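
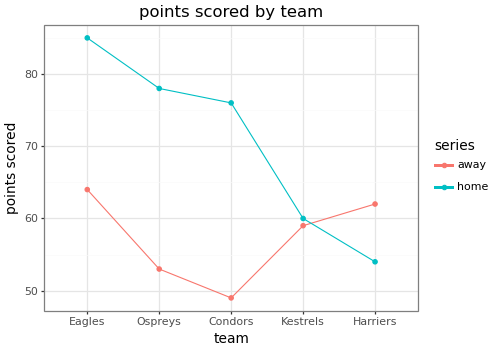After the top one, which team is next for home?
Ospreys

Top 3 for home: Eagles ≈ 85, Ospreys ≈ 80, Condors ≈ 75.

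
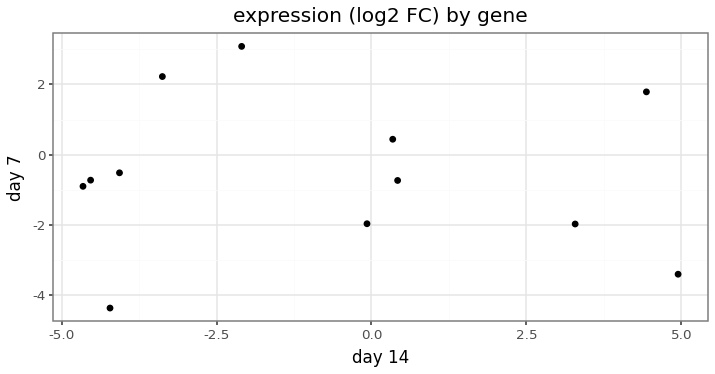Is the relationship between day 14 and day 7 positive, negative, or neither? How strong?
no clear correlation

Points are roughly uncorrelated; weak (|r| ≈ 0.1).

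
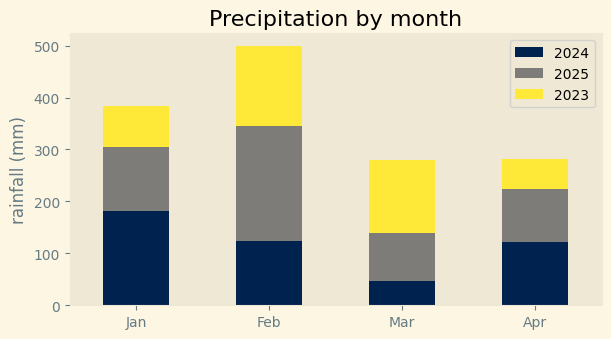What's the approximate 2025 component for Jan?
2025 top ≈ 300, bottom ≈ 200; segment ≈ 100.

≈ 100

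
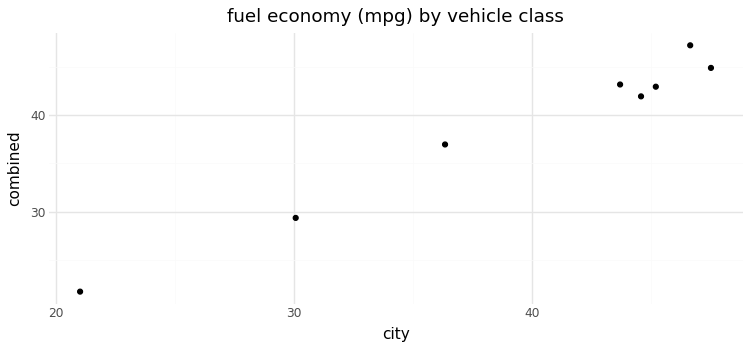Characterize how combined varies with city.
positive, strong

Points are positively correlated; strong (|r| ≈ 1.0).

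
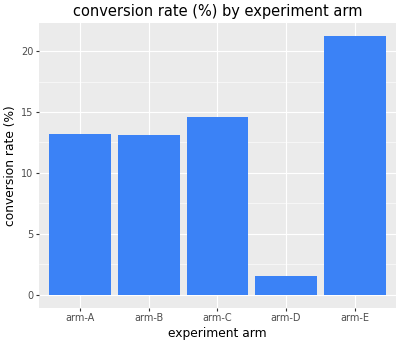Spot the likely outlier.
arm-D

arm-D ≈ 2; the rest sit between ≈ 14 and ≈ 22.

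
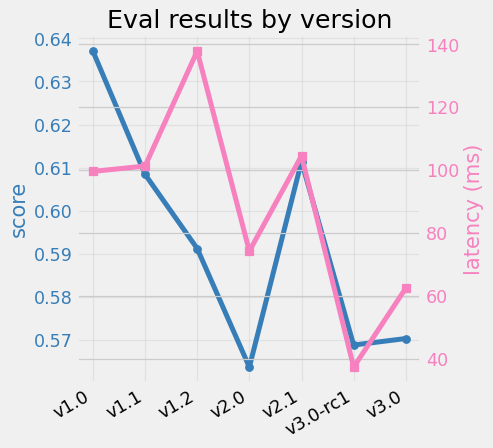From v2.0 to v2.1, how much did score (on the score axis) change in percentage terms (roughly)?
v2.0 ≈ 0.56, v2.1 ≈ 0.61; (0.61 − 0.56) / 0.56 ≈ +8.9%.

≈ +8.9%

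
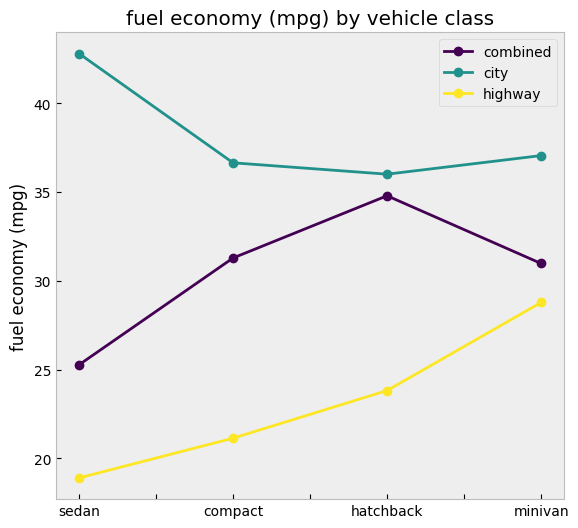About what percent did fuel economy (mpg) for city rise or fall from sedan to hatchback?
≈ -14.3%

sedan ≈ 42, hatchback ≈ 36; (36 − 42) / 42 ≈ -14.3%.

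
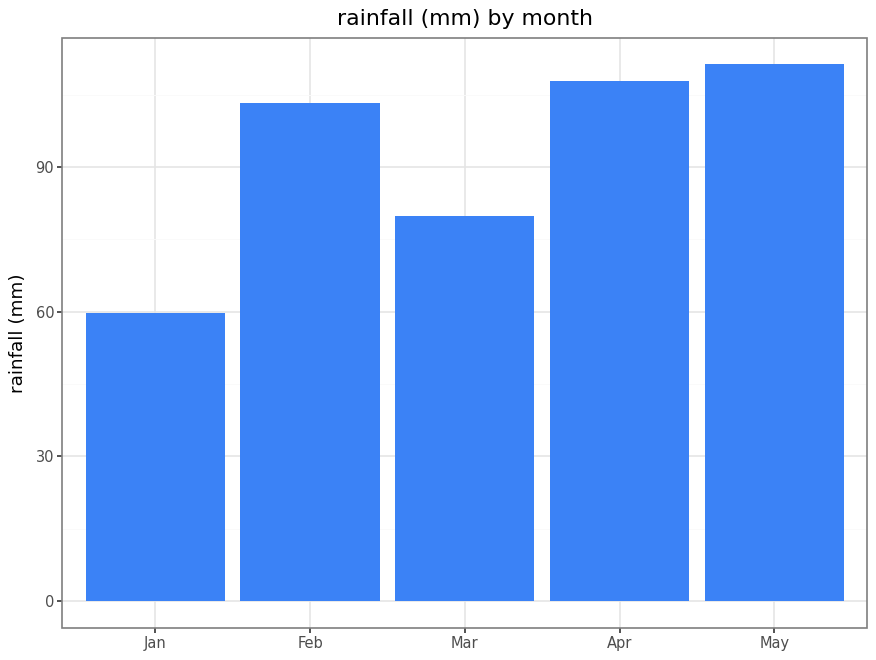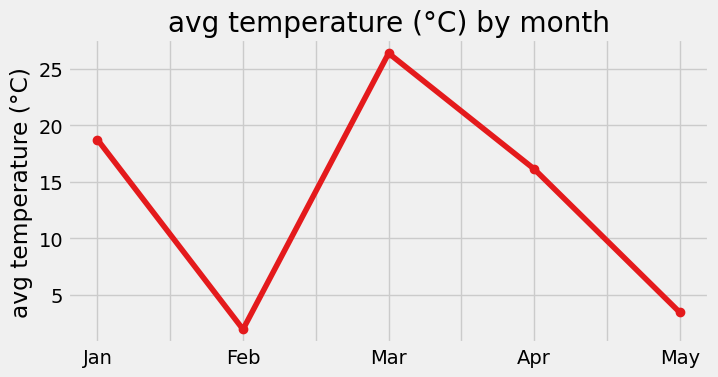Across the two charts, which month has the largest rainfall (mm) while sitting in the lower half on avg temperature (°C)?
May

Chart 2 median avg temperature (°C) ≈ 15; below-median months: Feb, May. Among those, May has the highest rainfall (mm) (≈ 120).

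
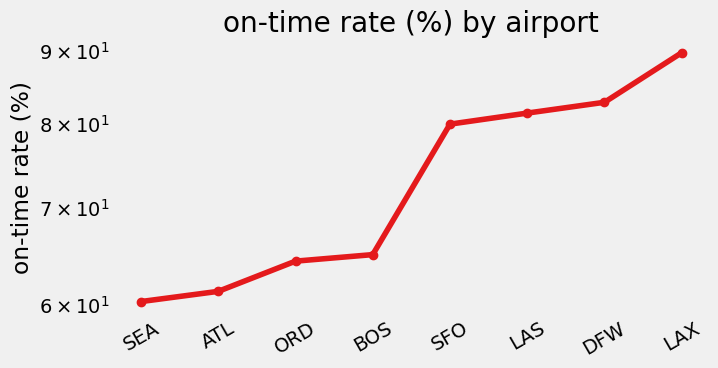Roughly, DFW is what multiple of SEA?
≈ 1.42×

DFW ≈ 85, SEA ≈ 60; 85/60 ≈ 1.42.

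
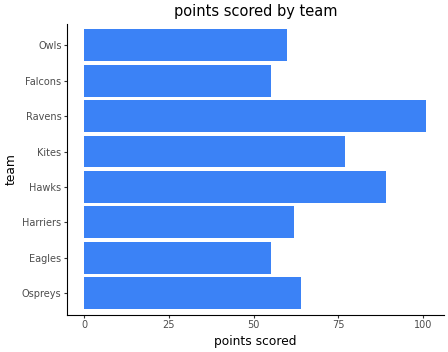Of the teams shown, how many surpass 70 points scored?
Above 70: Hawks, Kites, Ravens.

3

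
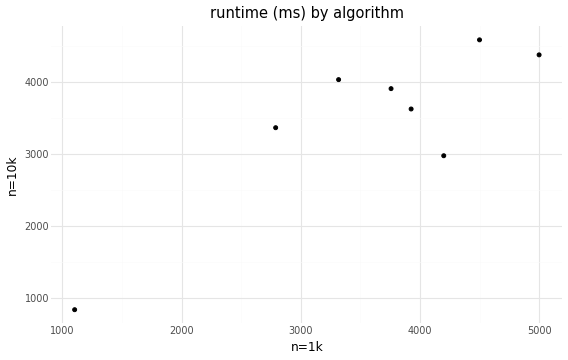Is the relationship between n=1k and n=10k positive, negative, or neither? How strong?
Points are positively correlated; strong (|r| ≈ 0.9).

positive, strong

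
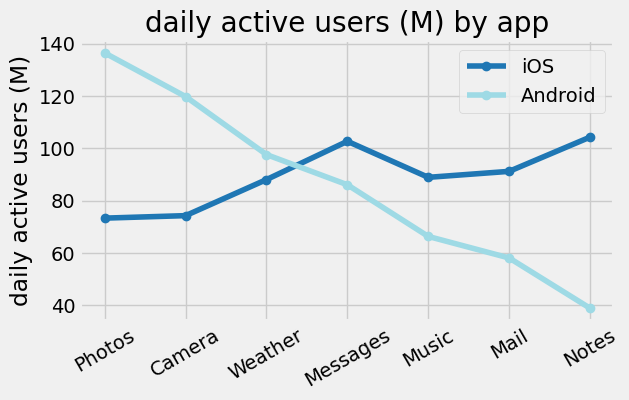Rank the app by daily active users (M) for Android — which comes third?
Top 4 for Android: Photos ≈ 140, Camera ≈ 120, Weather ≈ 100, Messages ≈ 90.

Weather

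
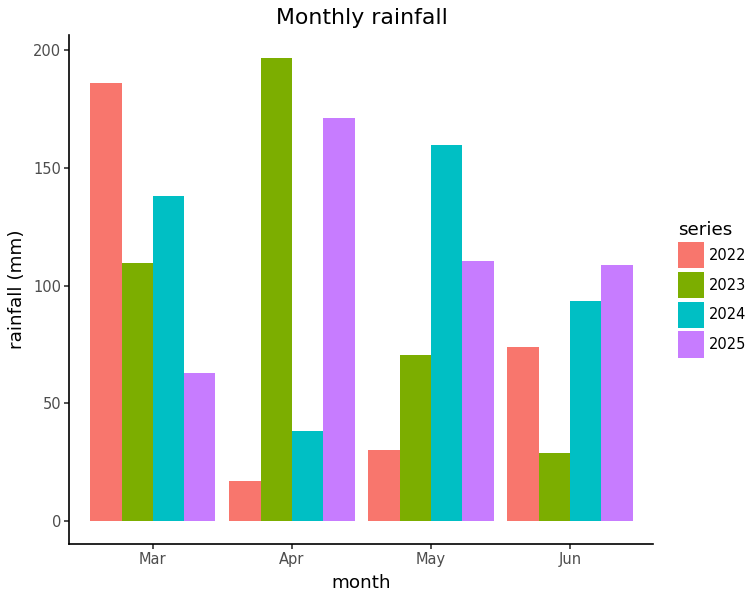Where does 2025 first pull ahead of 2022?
Mar: 2025 ≈ 60 vs 2022 ≈ 180 (not yet); Apr: 2025 ≈ 180 vs 2022 ≈ 20 (first crossover).

Apr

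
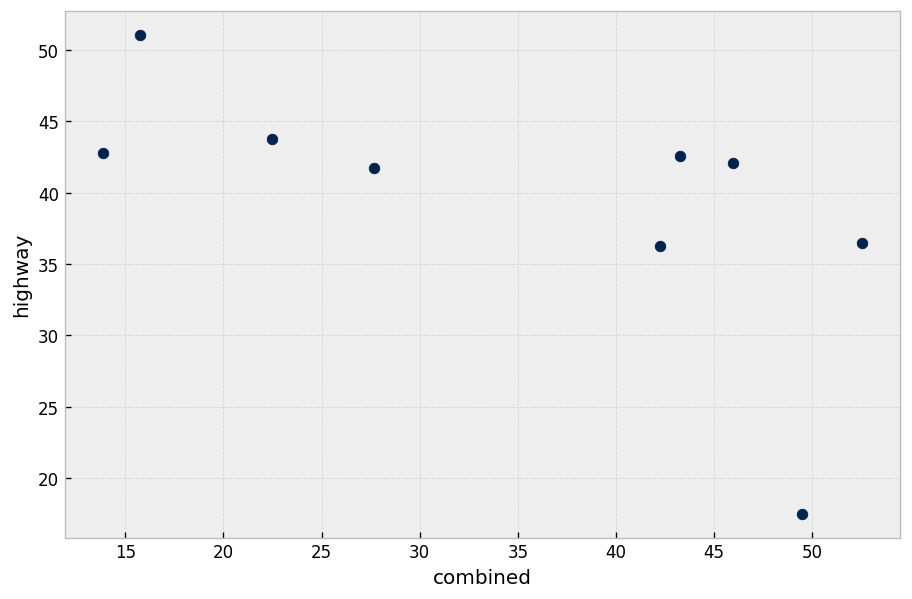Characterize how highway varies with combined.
Points are negatively correlated; moderate (|r| ≈ 0.6).

negative, moderate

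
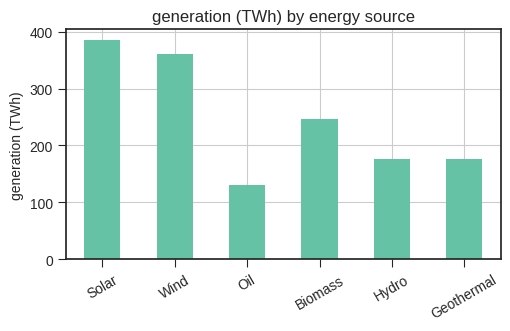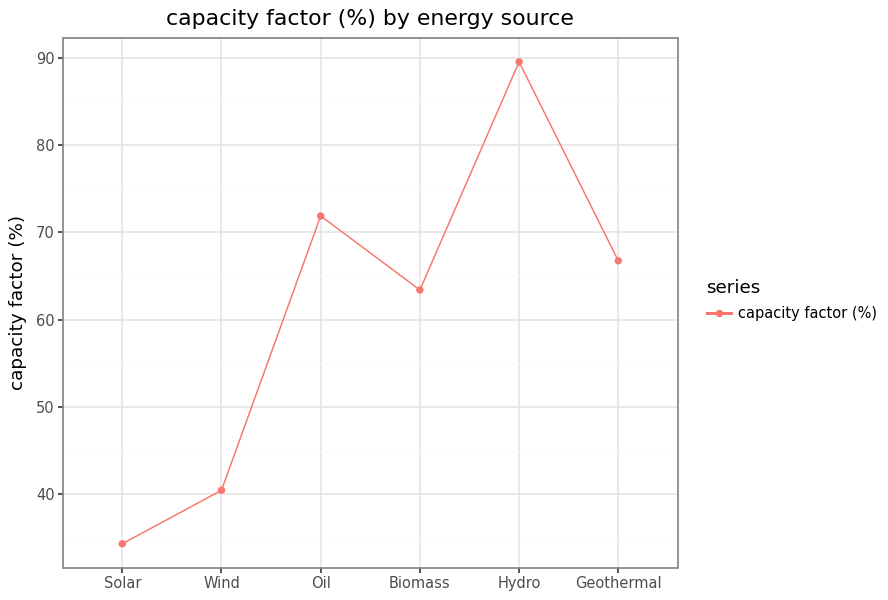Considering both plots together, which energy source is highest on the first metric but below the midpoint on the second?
Solar

Chart 2 median capacity factor (%) ≈ 70; below-median energy sources: Solar, Wind, Biomass. Among those, Solar has the highest generation (TWh) (≈ 400).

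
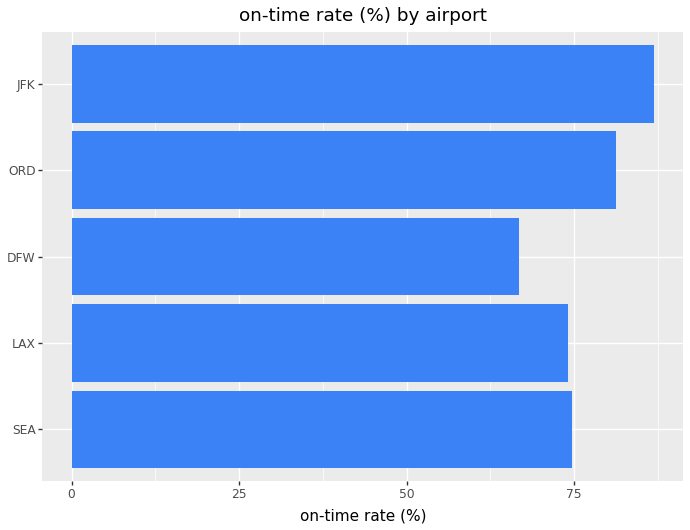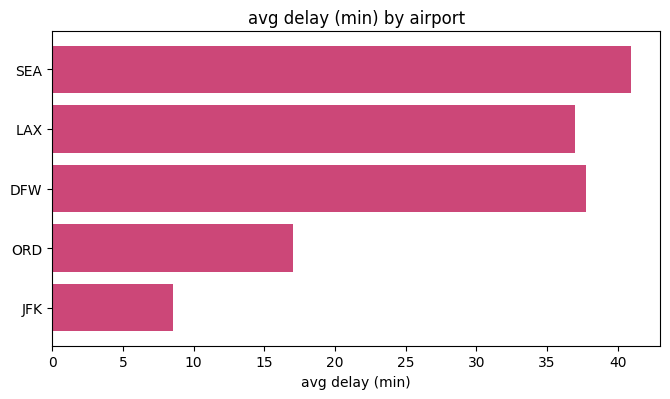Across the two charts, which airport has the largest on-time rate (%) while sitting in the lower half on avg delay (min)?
JFK

Chart 2 median avg delay (min) ≈ 35; below-median airports: ORD, JFK. Among those, JFK has the highest on-time rate (%) (≈ 90).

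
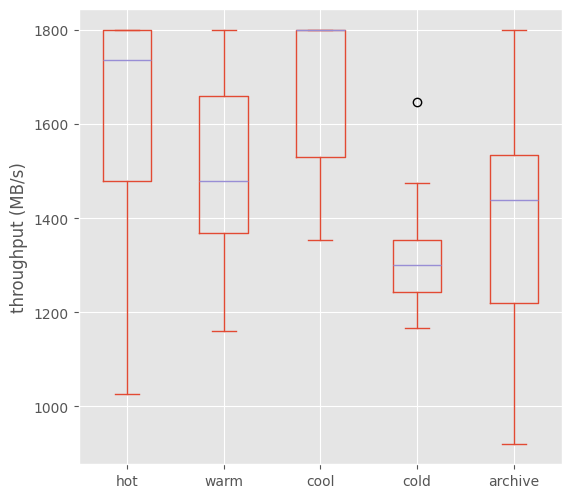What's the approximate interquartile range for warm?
≈ 300

Q3 ≈ 1650, Q1 ≈ 1350; IQR ≈ 300.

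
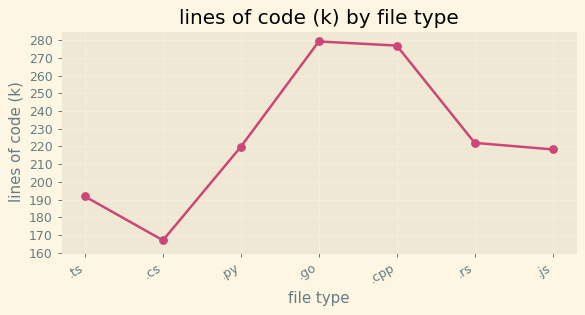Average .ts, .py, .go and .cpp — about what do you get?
≈ 242

(190 + 220 + 280 + 280) / 4 ≈ 242.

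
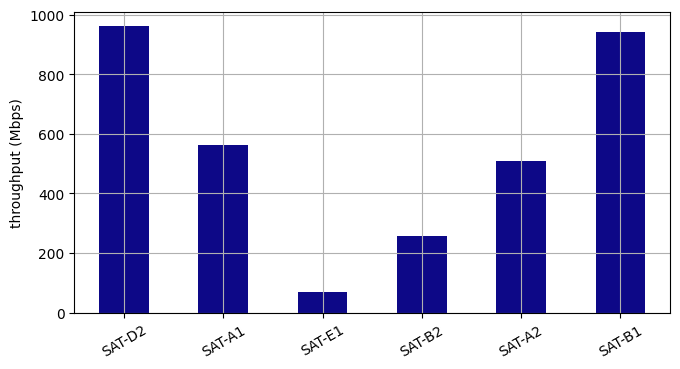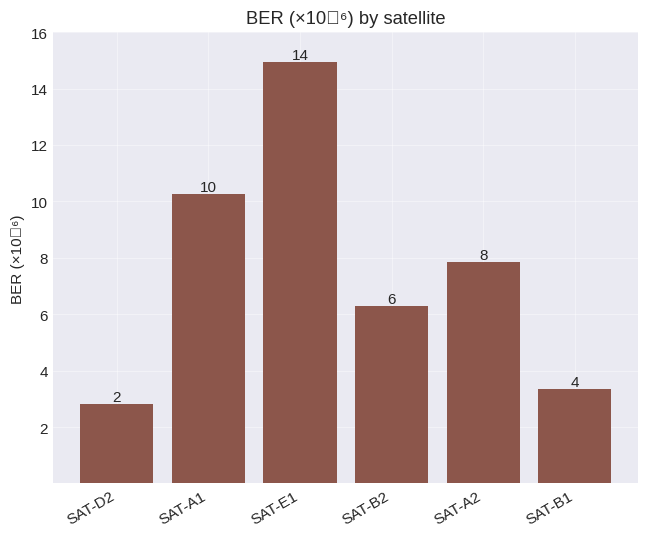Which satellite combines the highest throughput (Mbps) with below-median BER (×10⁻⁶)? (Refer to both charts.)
SAT-D2

Chart 2 median BER (×10⁻⁶) ≈ 8; below-median satellites: SAT-D2, SAT-B2, SAT-B1. Among those, SAT-D2 has the highest throughput (Mbps) (≈ 1000).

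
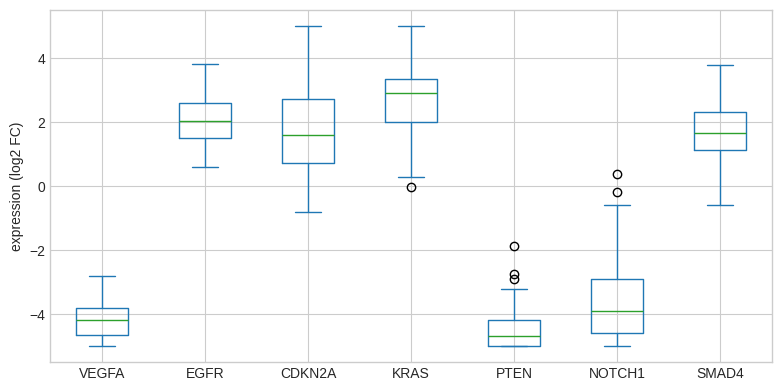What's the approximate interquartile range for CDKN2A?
Q3 ≈ 3, Q1 ≈ 1; IQR ≈ 2.

≈ 2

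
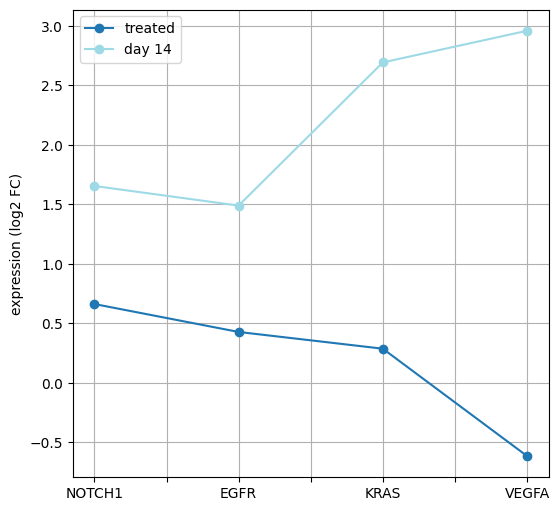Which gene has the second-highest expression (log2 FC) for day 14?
Top 3 for day 14: VEGFA ≈ 3.0, KRAS ≈ 2.5, NOTCH1 ≈ 1.5.

KRAS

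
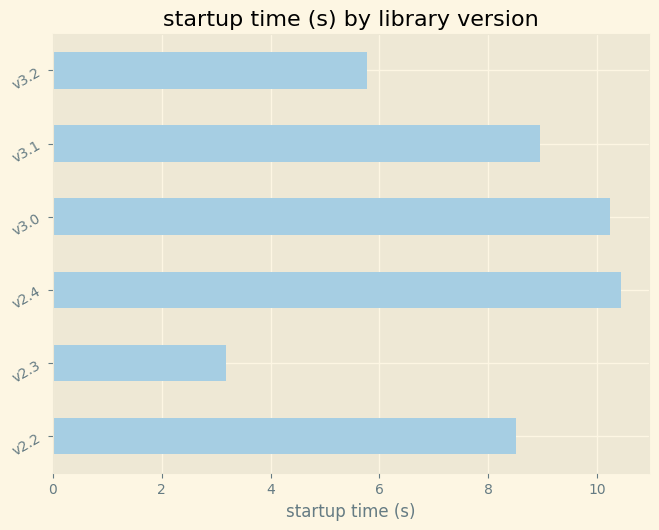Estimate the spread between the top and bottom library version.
Max v2.4 ≈ 10, min v2.3 ≈ 3; range ≈ 7.

≈ 7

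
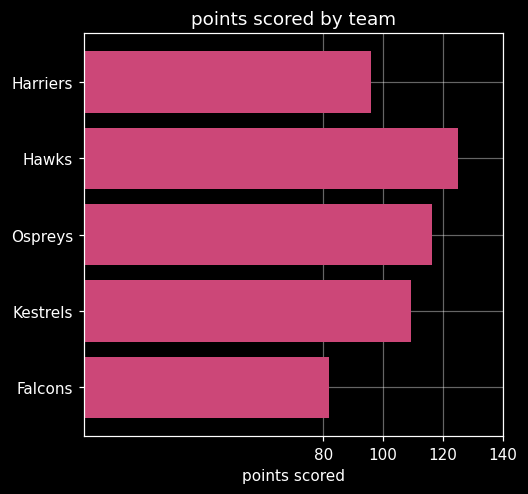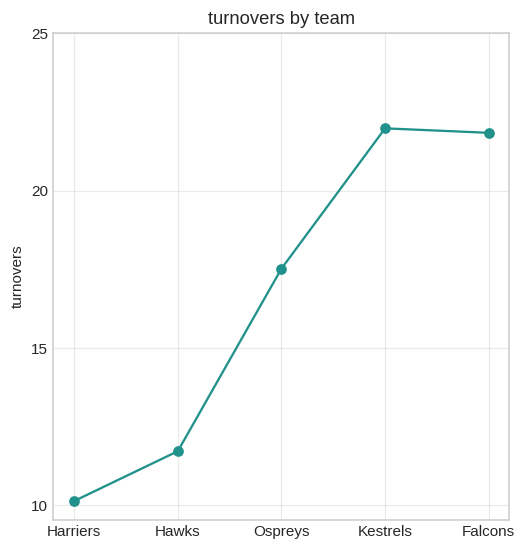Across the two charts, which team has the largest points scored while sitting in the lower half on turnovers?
Hawks

Chart 2 median turnovers ≈ 20; below-median teams: Harriers, Hawks. Among those, Hawks has the highest points scored (≈ 120).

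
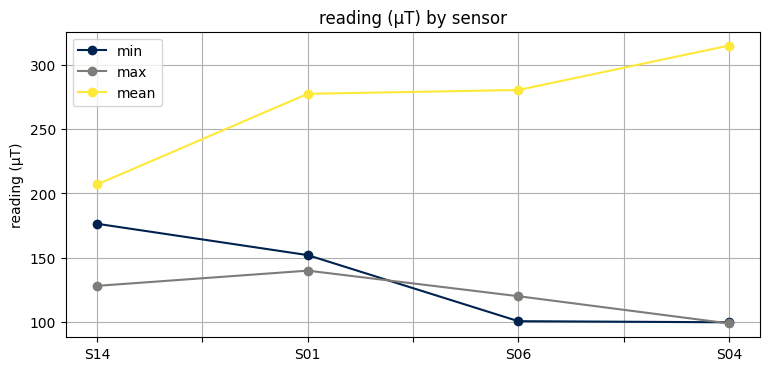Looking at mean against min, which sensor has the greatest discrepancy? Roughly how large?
S04: mean ≈ 320, min ≈ 100 → gap ≈ 220. Next-largest (S06) is only ≈ 180.

S04, ≈ 220 µT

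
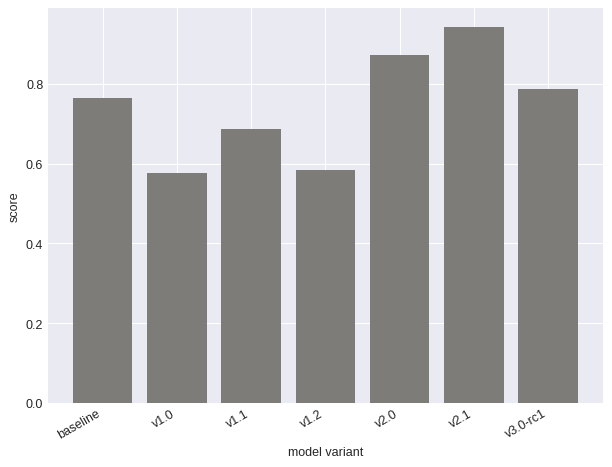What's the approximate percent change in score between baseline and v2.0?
≈ +12.5%

baseline ≈ 0.8, v2.0 ≈ 0.9; (0.9 − 0.8) / 0.8 ≈ +12.5%.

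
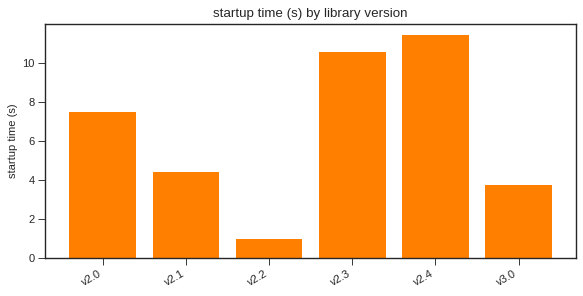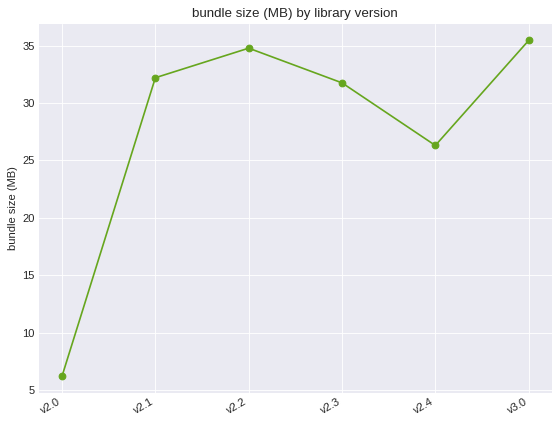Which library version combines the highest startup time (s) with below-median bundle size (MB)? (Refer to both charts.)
Chart 2 median bundle size (MB) ≈ 30; below-median library versions: v2.0, v2.3, v2.4. Among those, v2.4 has the highest startup time (s) (≈ 12).

v2.4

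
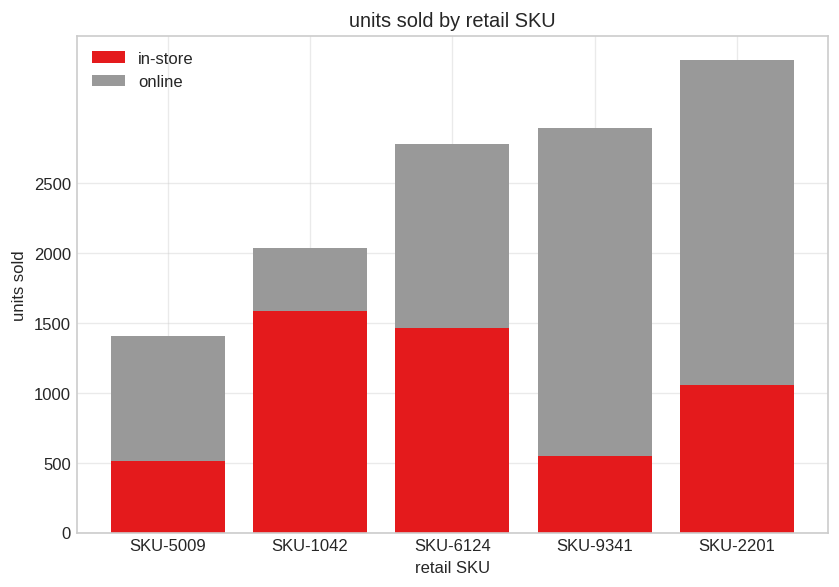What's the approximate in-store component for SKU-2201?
≈ 1000

in-store top ≈ 1000, bottom ≈ 0; segment ≈ 1000.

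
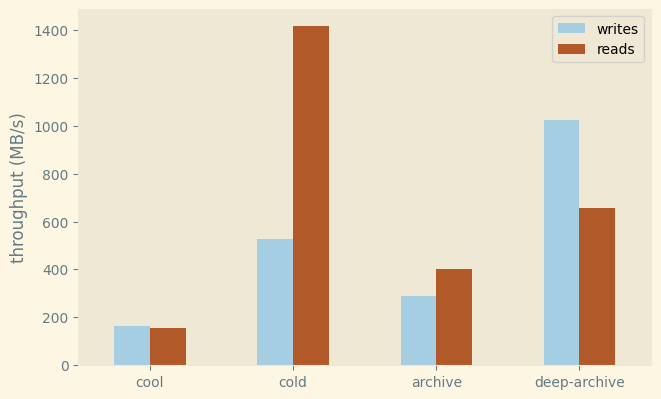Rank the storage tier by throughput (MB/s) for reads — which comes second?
deep-archive

Top 3 for reads: cold ≈ 1400, deep-archive ≈ 600, archive ≈ 400.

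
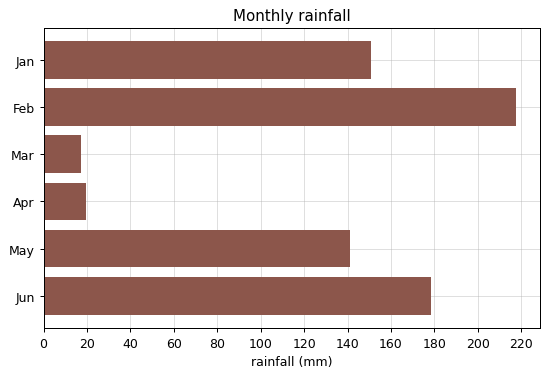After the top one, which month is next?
Jun

Top 3: Feb ≈ 220, Jun ≈ 180, Jan ≈ 160.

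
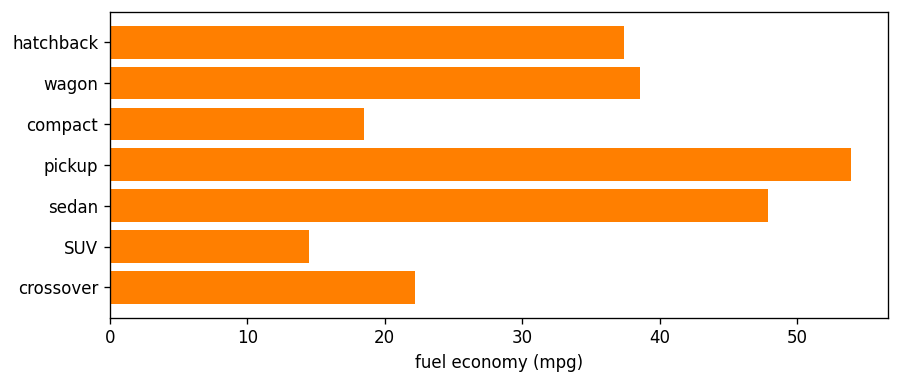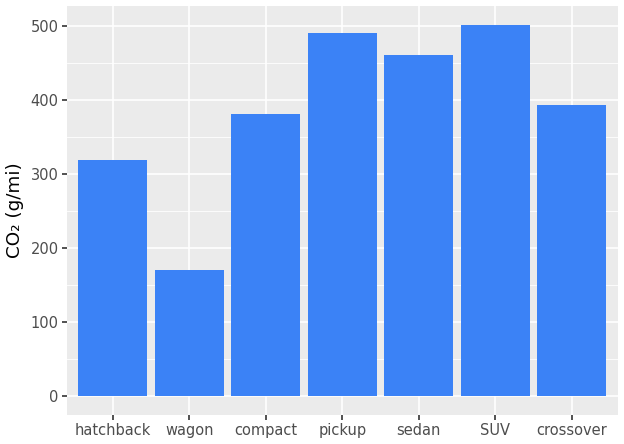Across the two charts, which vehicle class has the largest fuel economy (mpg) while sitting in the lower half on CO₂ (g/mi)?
Chart 2 median CO₂ (g/mi) ≈ 400; below-median vehicle classes: hatchback, wagon, compact. Among those, wagon has the highest fuel economy (mpg) (≈ 40).

wagon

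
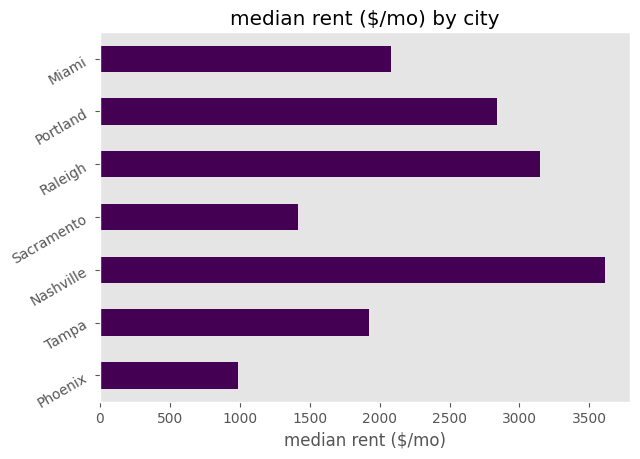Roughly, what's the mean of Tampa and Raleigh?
≈ 2500

(2000 + 3000) / 2 ≈ 2500.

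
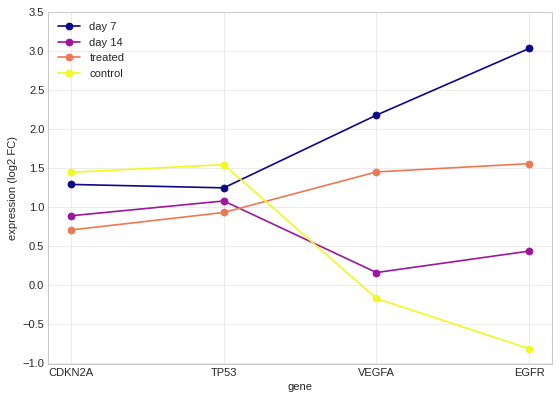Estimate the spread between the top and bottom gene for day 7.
Max EGFR ≈ 3.0, min TP53 ≈ 1.0; range ≈ 2.0.

≈ 2.0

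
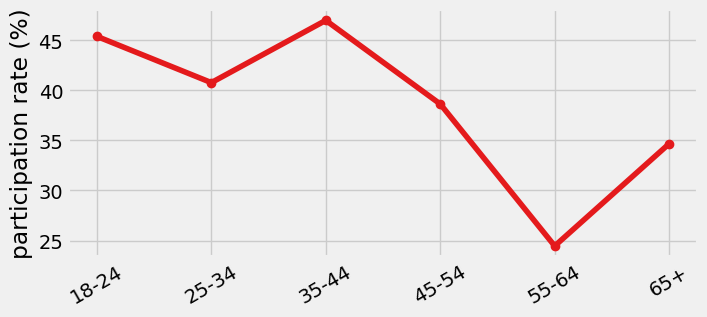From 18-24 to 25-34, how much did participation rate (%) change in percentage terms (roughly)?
≈ -13%

18-24 ≈ 46, 25-34 ≈ 40; (40 − 46) / 46 ≈ -13%.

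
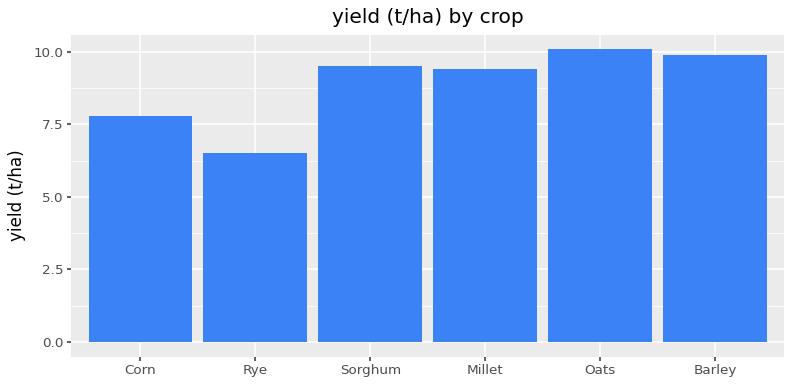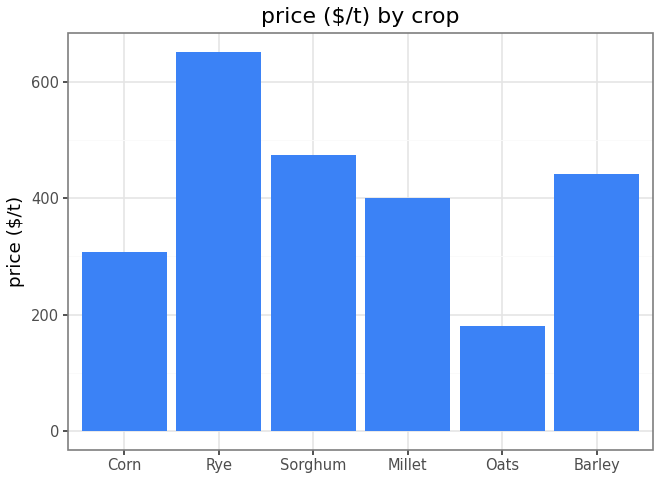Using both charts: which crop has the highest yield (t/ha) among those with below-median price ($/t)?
Oats

Chart 2 median price ($/t) ≈ 400; below-median crops: Corn, Millet, Oats. Among those, Oats has the highest yield (t/ha) (≈ 10).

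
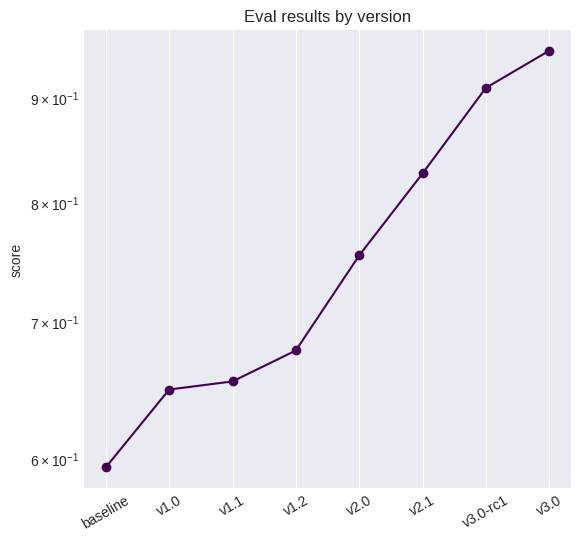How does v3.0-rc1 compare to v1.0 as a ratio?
≈ 1.38×

v3.0-rc1 ≈ 0.90, v1.0 ≈ 0.65; 0.90/0.65 ≈ 1.38.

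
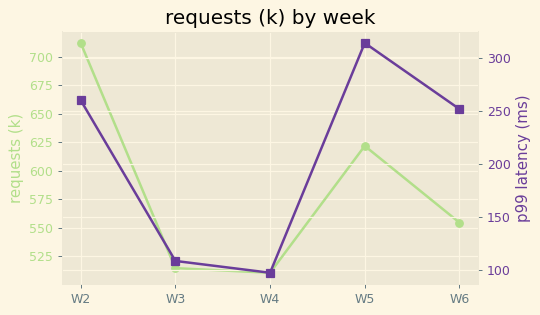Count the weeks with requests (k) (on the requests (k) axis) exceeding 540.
3

Above 540: W2, W5, W6.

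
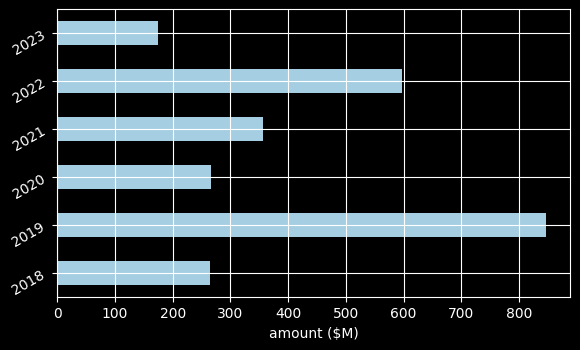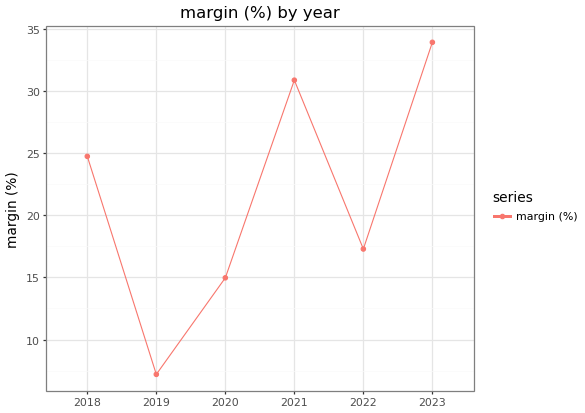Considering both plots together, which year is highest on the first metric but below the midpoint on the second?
Chart 2 median margin (%) ≈ 20; below-median years: 2019, 2020, 2022. Among those, 2019 has the highest amount ($M) (≈ 800).

2019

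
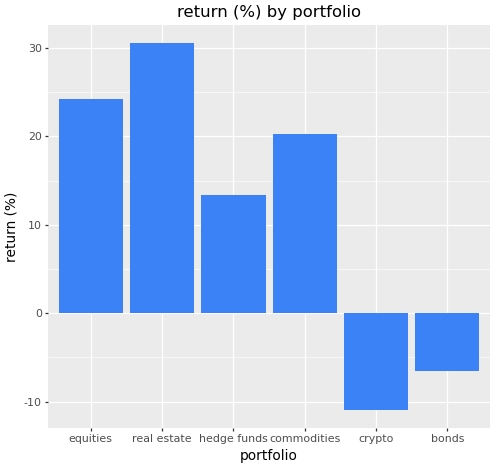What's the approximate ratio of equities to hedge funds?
≈ 1.67×

equities ≈ 25, hedge funds ≈ 15; 25/15 ≈ 1.67.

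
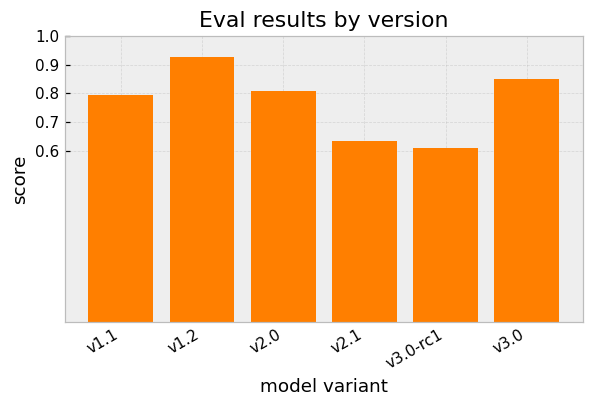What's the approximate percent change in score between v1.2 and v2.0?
v1.2 ≈ 0.9, v2.0 ≈ 0.8; (0.8 − 0.9) / 0.9 ≈ -11.1%.

≈ -11.1%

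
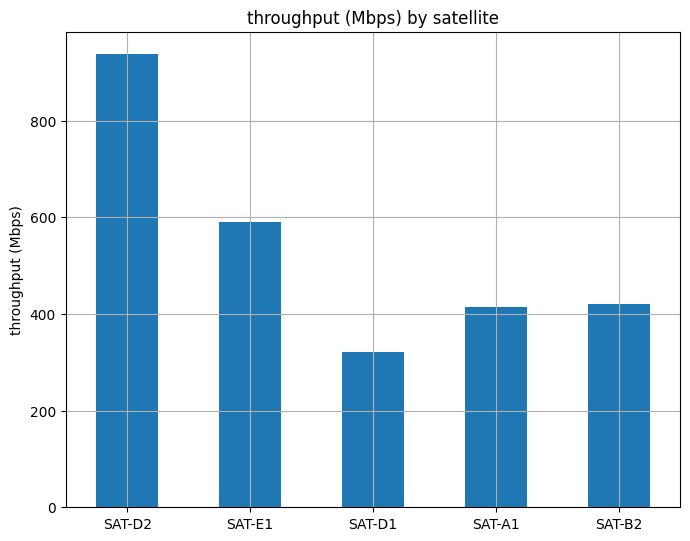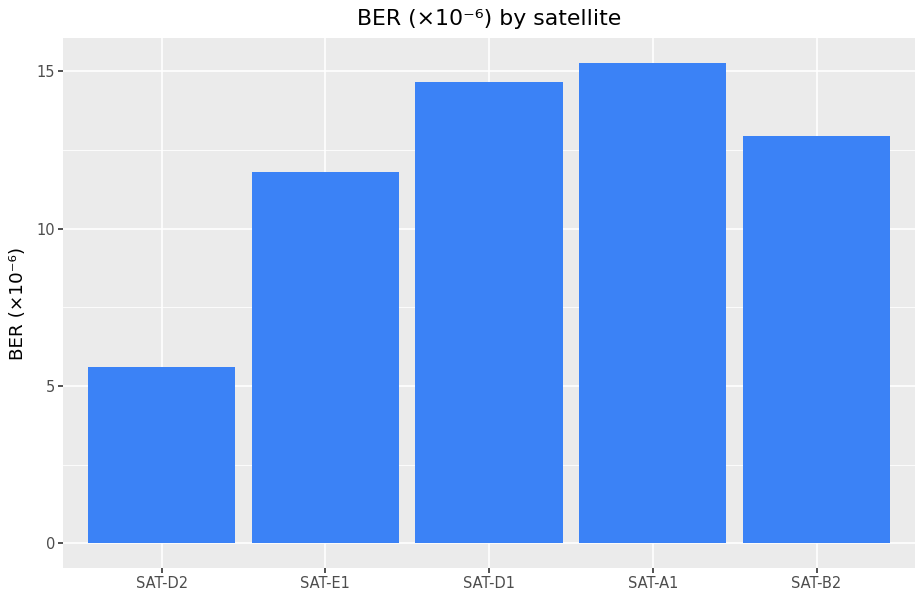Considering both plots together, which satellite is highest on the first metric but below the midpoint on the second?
Chart 2 median BER (×10⁻⁶) ≈ 12; below-median satellites: SAT-D2, SAT-E1. Among those, SAT-D2 has the highest throughput (Mbps) (≈ 900).

SAT-D2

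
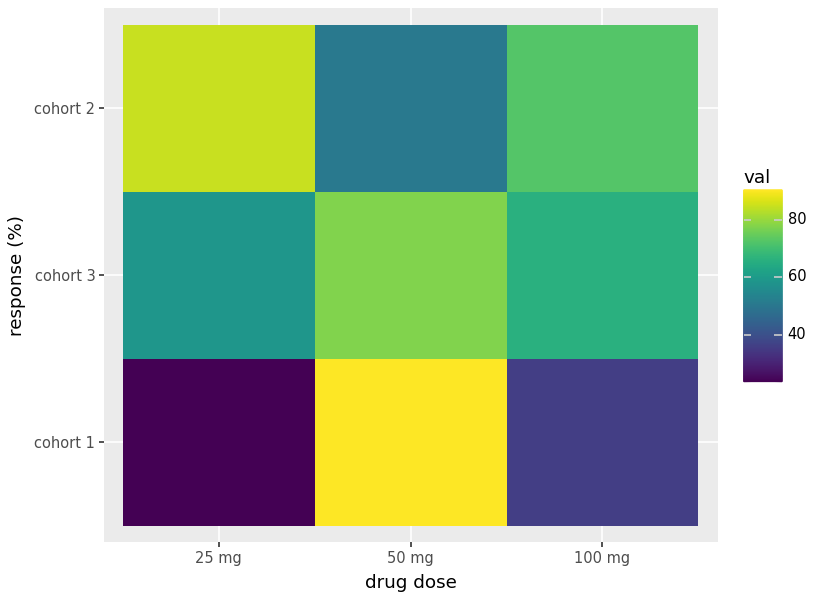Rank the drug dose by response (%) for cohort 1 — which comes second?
Top 3 for cohort 1: 50 mg ≈ 90, 100 mg ≈ 40, 25 mg ≈ 20.

100 mg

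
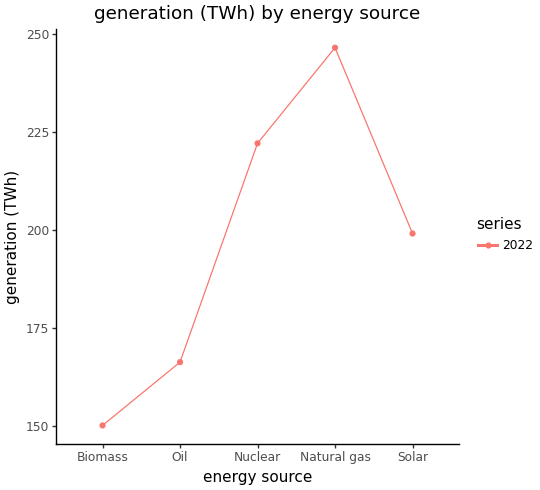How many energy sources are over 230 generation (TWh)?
Above 230: Natural gas.

1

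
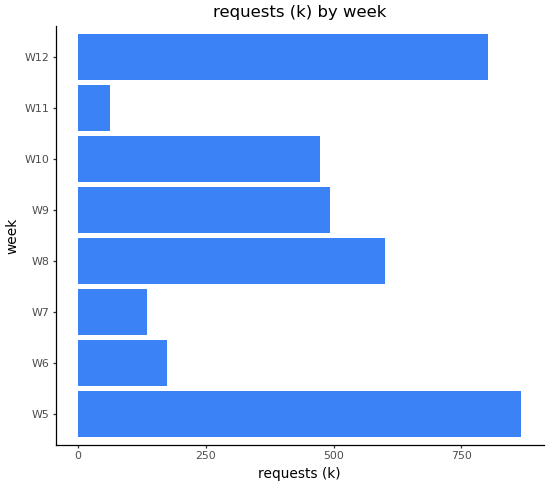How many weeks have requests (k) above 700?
2

Above 700: W5, W12.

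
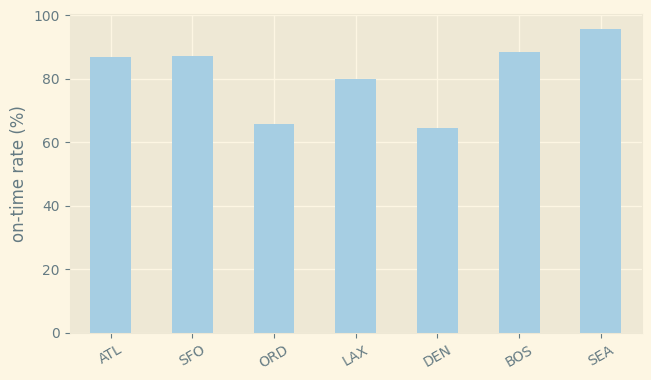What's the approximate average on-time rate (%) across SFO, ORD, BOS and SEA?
≈ 88

(90 + 70 + 90 + 100) / 4 ≈ 88.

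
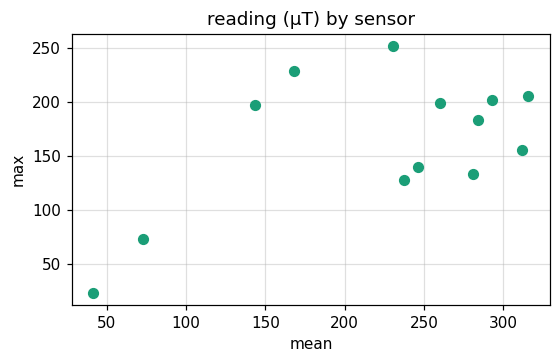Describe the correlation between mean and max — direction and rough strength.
Points are positively correlated; moderate (|r| ≈ 0.6).

positive, moderate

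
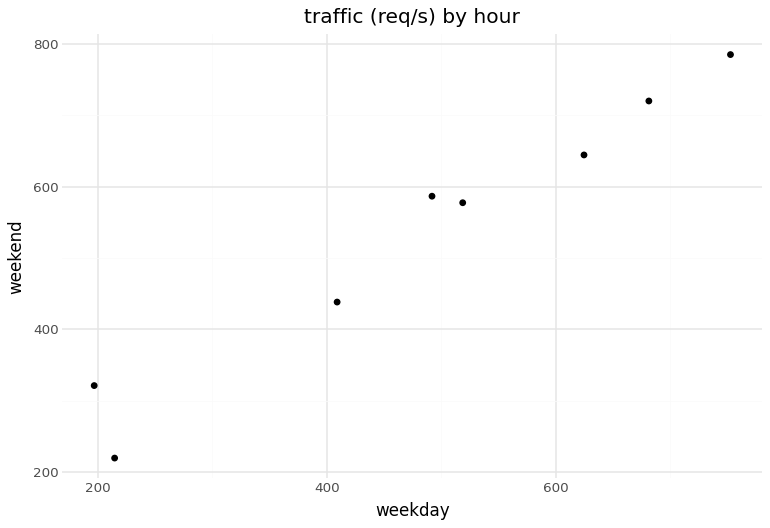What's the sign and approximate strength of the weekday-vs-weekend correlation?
Points are positively correlated; strong (|r| ≈ 1.0).

positive, strong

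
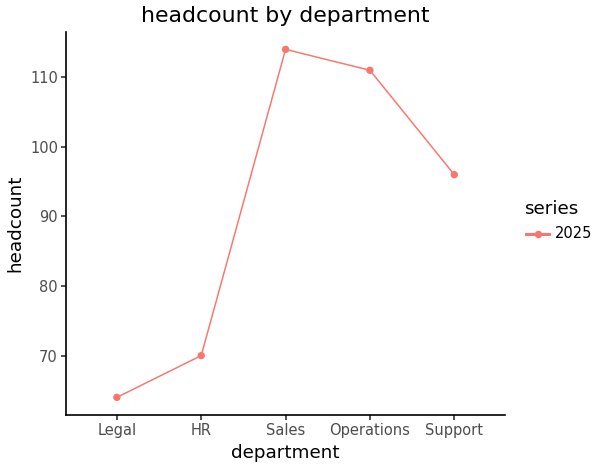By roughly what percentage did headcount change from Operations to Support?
Operations ≈ 110, Support ≈ 95; (95 − 110) / 110 ≈ -13.6%.

≈ -13.6%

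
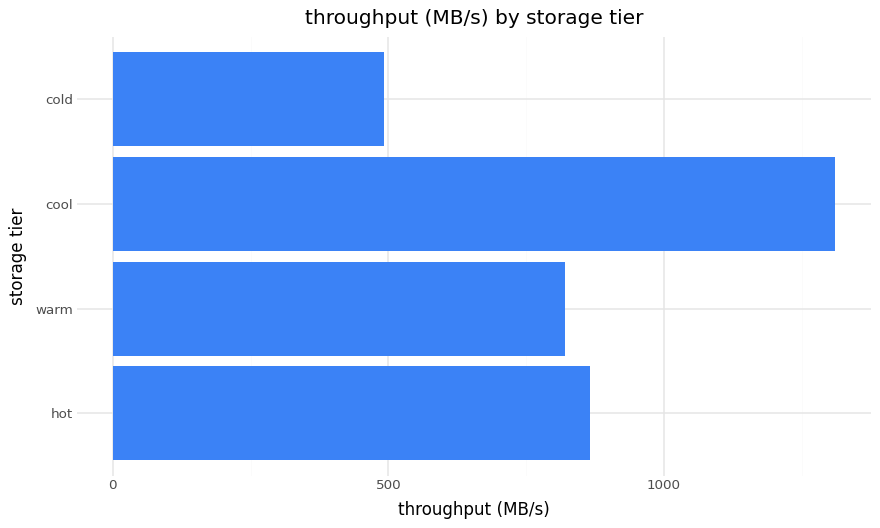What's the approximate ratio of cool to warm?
cool ≈ 1400, warm ≈ 800; 1400/800 ≈ 1.75.

≈ 1.75×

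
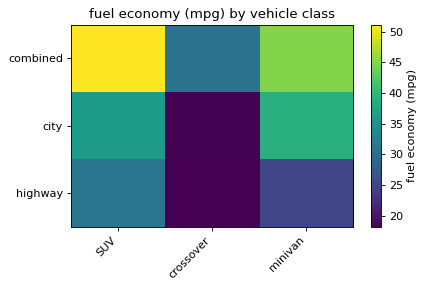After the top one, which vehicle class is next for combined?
minivan

Top 3 for combined: SUV ≈ 50, minivan ≈ 45, crossover ≈ 30.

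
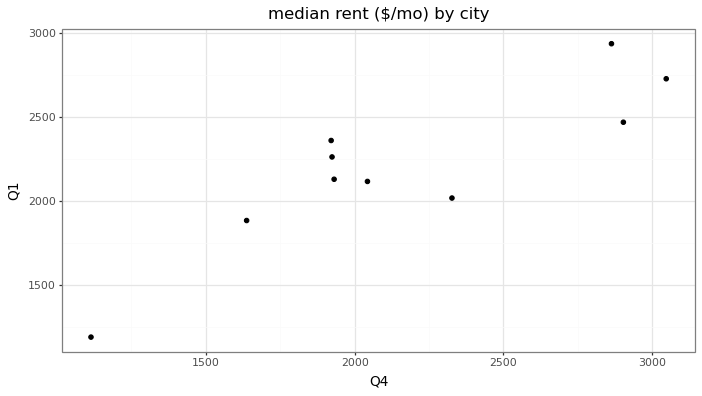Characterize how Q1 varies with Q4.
Points are positively correlated; strong (|r| ≈ 0.9).

positive, strong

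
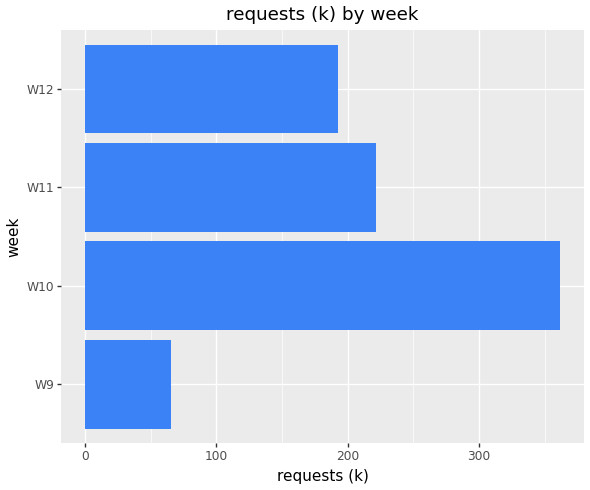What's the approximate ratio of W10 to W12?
≈ 1.75×

W10 ≈ 350, W12 ≈ 200; 350/200 ≈ 1.75.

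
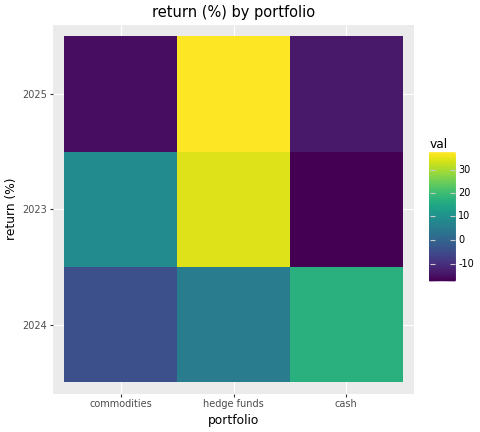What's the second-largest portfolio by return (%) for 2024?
hedge funds

Top 3 for 2024: cash ≈ 15, hedge funds ≈ 5, commodities ≈ -5.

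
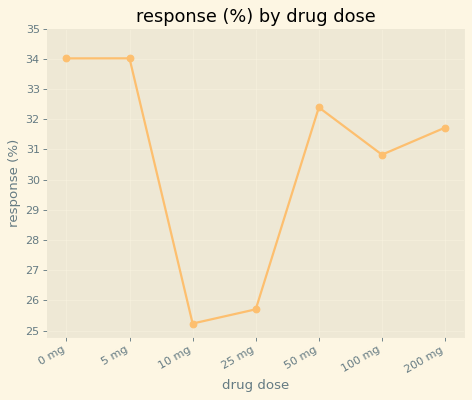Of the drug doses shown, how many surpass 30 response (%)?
Above 30: 0 mg, 5 mg, 50 mg, 100 mg, 200 mg.

5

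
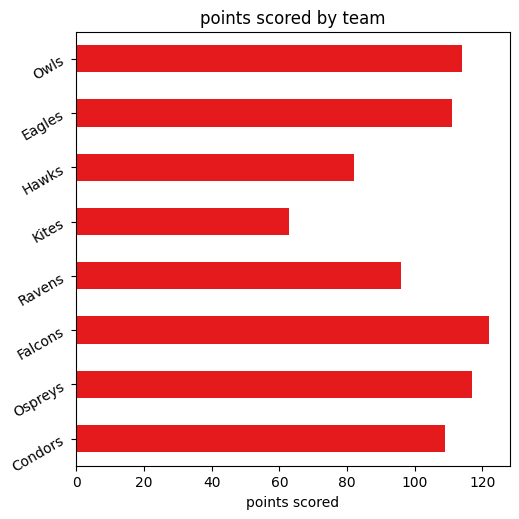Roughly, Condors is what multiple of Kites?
Condors ≈ 100, Kites ≈ 60; 100/60 ≈ 1.67.

≈ 1.67×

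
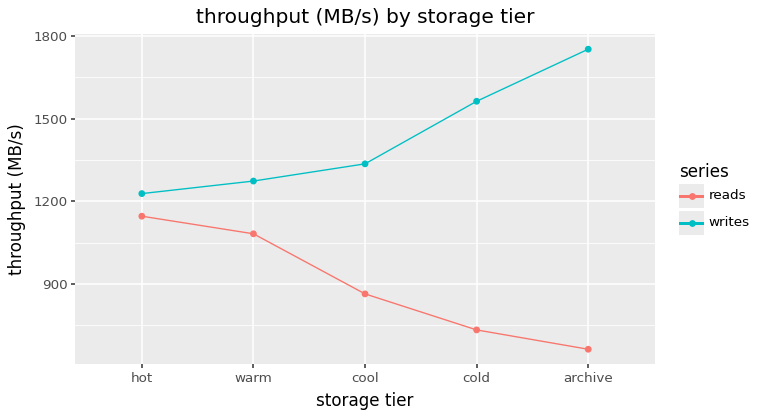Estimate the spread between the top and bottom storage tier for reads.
Max hot ≈ 1100, min archive ≈ 700; range ≈ 400.

≈ 400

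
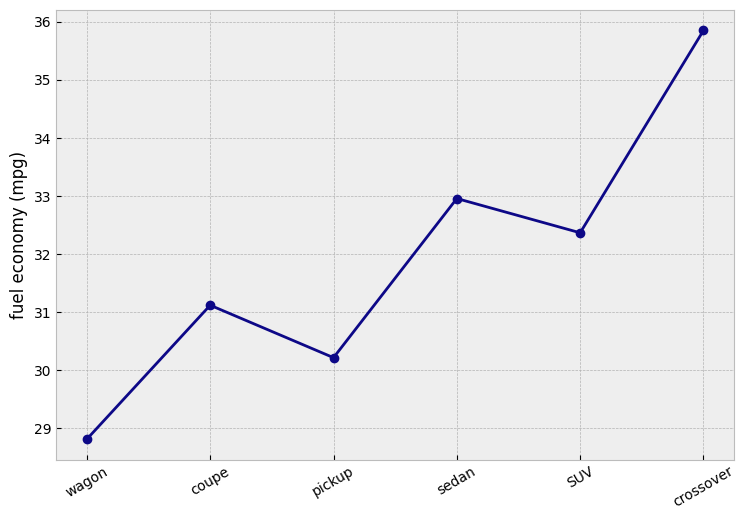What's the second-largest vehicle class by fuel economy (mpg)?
sedan

Top 3: crossover ≈ 36, sedan ≈ 33, SUV ≈ 32.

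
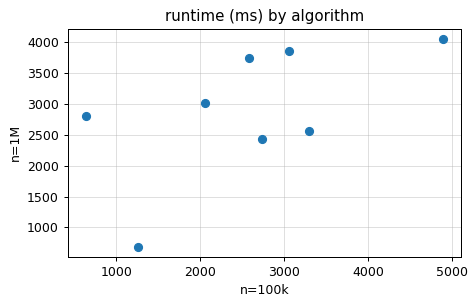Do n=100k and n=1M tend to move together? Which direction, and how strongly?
Points are positively correlated; moderate (|r| ≈ 0.6).

positive, moderate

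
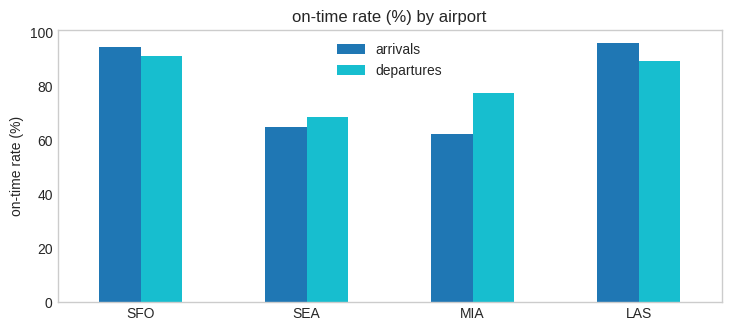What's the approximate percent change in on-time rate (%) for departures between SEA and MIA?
≈ +14.3%

SEA ≈ 70, MIA ≈ 80; (80 − 70) / 70 ≈ +14.3%.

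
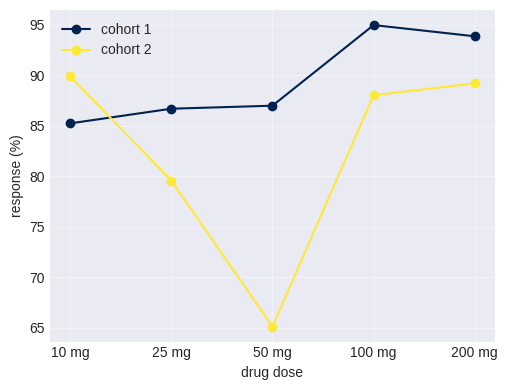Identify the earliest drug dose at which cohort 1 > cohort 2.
25 mg

10 mg: cohort 1 ≈ 85 vs cohort 2 ≈ 90 (not yet); 25 mg: cohort 1 ≈ 85 vs cohort 2 ≈ 80 (first crossover).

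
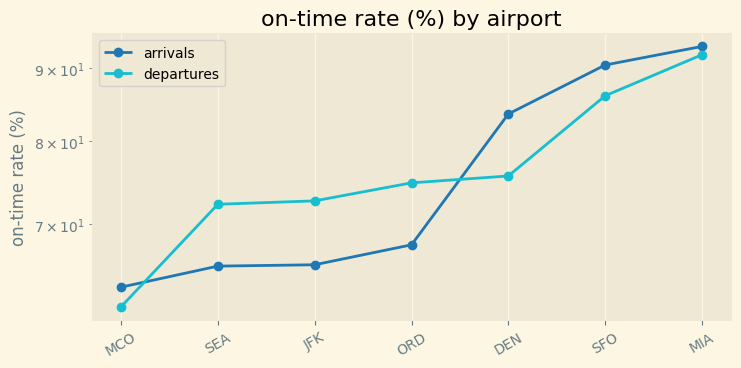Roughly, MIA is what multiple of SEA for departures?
MIA ≈ 90, SEA ≈ 70; 90/70 ≈ 1.29.

≈ 1.29×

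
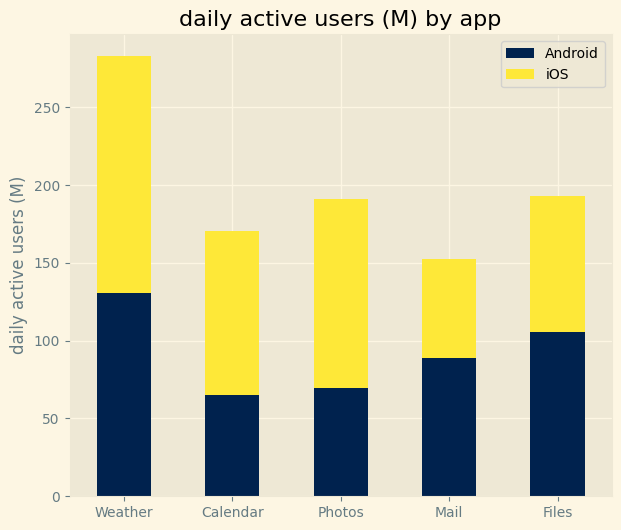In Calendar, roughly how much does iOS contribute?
iOS top ≈ 175, bottom ≈ 75; segment ≈ 100.

≈ 100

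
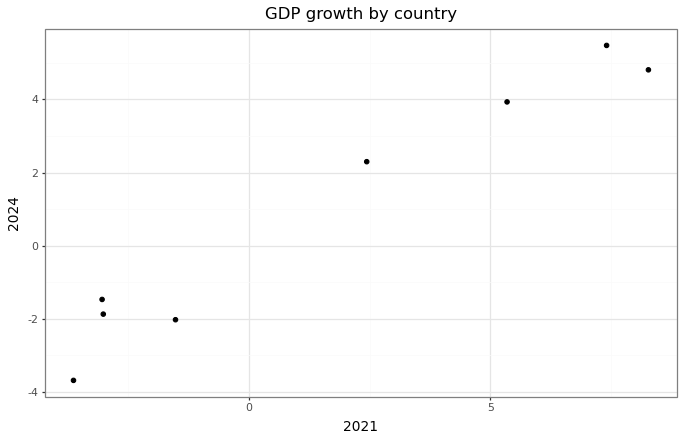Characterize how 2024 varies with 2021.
Points are positively correlated; strong (|r| ≈ 1.0).

positive, strong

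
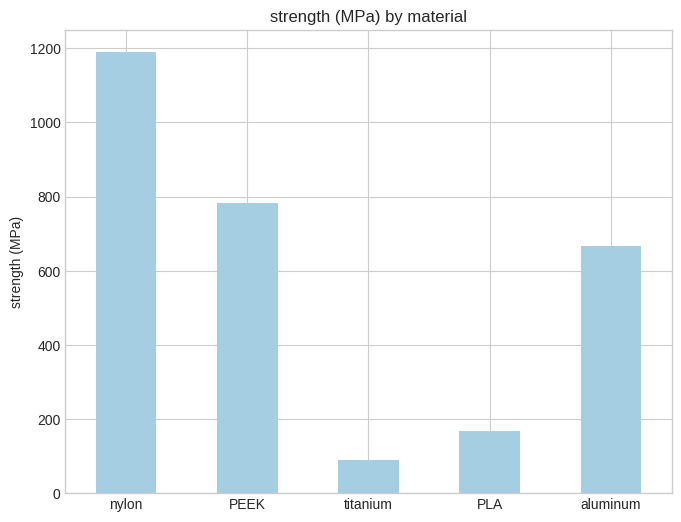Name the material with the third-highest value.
aluminum

Top 4: nylon ≈ 1200, PEEK ≈ 800, aluminum ≈ 700, PLA ≈ 200.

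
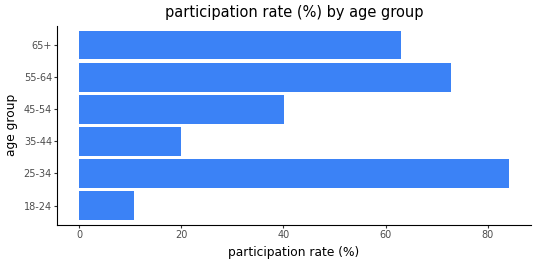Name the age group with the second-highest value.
Top 3: 25-34 ≈ 80, 55-64 ≈ 70, 65+ ≈ 60.

55-64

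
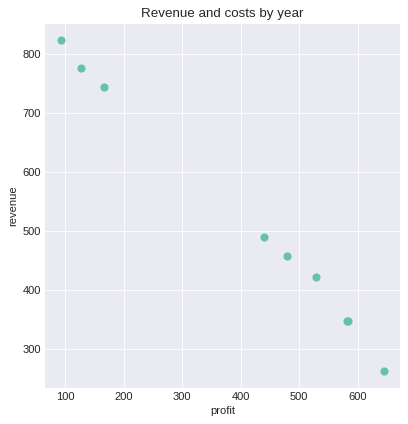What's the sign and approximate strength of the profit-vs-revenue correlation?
Points are negatively correlated; strong (|r| ≈ 1.0).

negative, strong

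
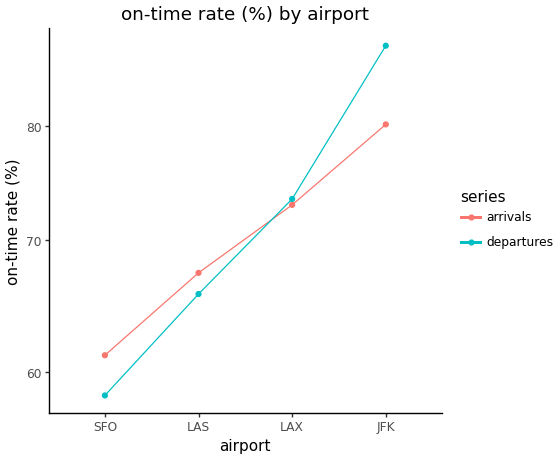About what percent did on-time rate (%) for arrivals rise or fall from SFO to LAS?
SFO ≈ 60, LAS ≈ 65; (65 − 60) / 60 ≈ +8.3%.

≈ +8.3%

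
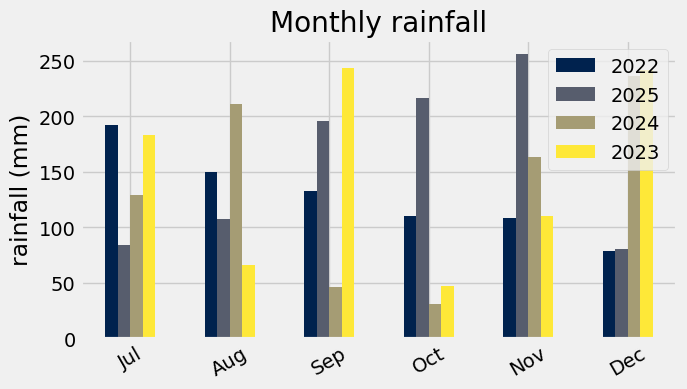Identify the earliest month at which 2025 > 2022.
Sep

Aug: 2025 ≈ 100 vs 2022 ≈ 150 (not yet); Sep: 2025 ≈ 200 vs 2022 ≈ 125 (first crossover).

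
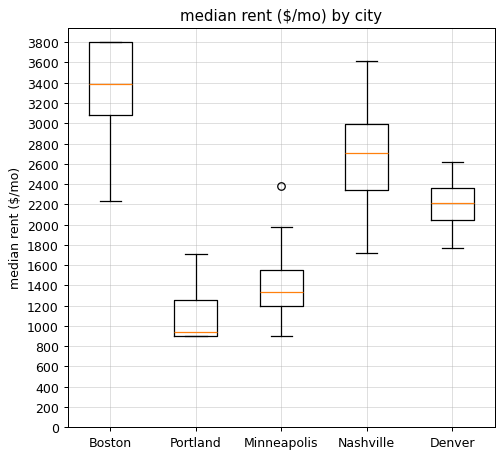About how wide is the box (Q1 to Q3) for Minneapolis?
Q3 ≈ 1600, Q1 ≈ 1200; IQR ≈ 400.

≈ 400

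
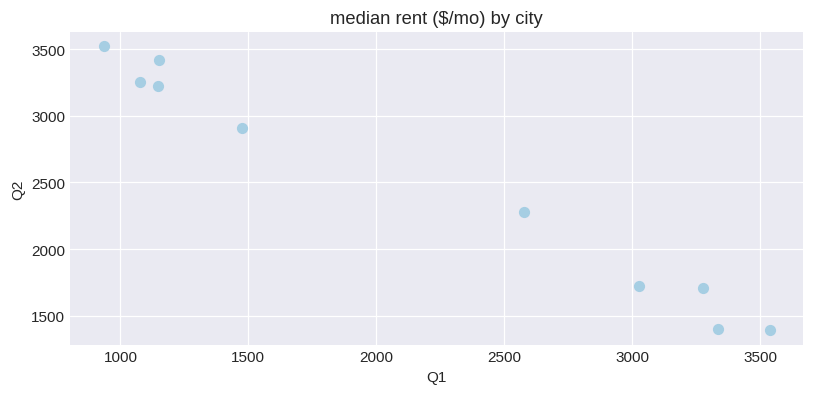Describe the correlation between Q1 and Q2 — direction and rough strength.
negative, strong

Points are negatively correlated; strong (|r| ≈ 1.0).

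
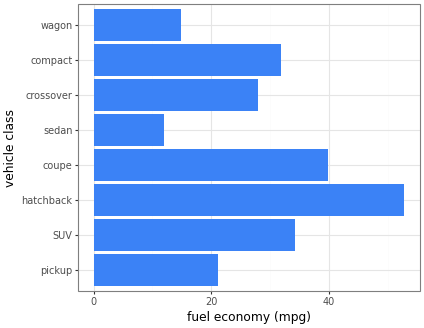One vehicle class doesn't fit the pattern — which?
hatchback

hatchback ≈ 55; the rest sit between ≈ 10 and ≈ 40.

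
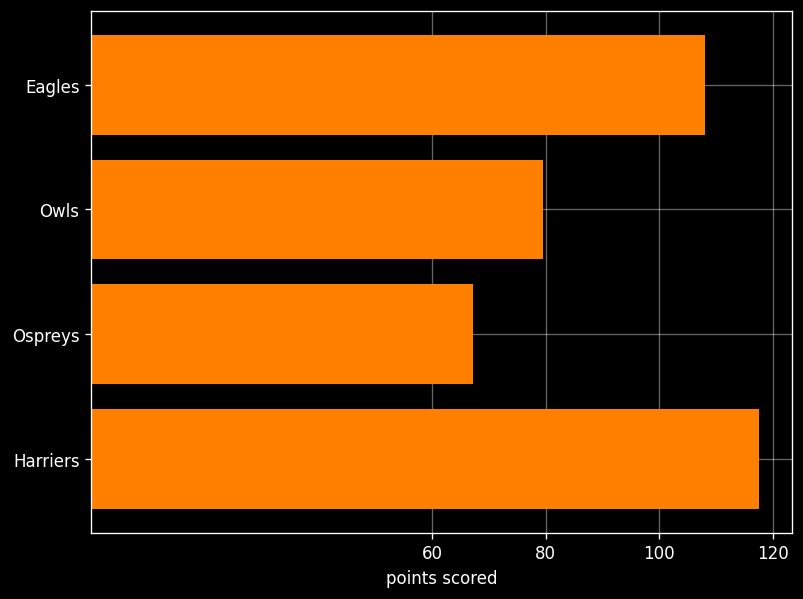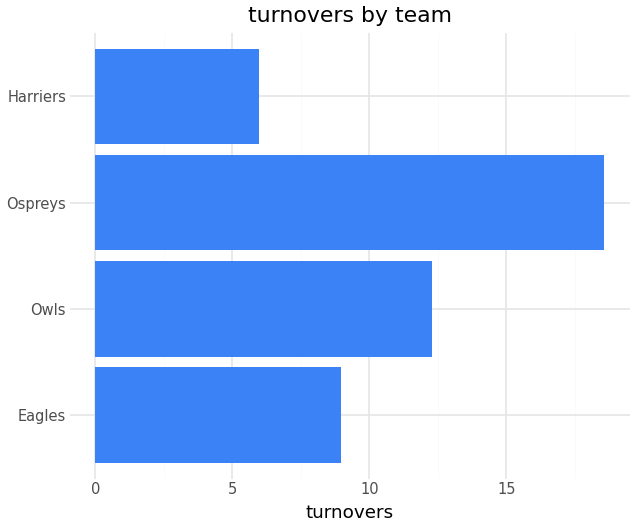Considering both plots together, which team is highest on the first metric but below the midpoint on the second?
Harriers

Chart 2 median turnovers ≈ 10; below-median teams: Eagles, Harriers. Among those, Harriers has the highest points scored (≈ 120).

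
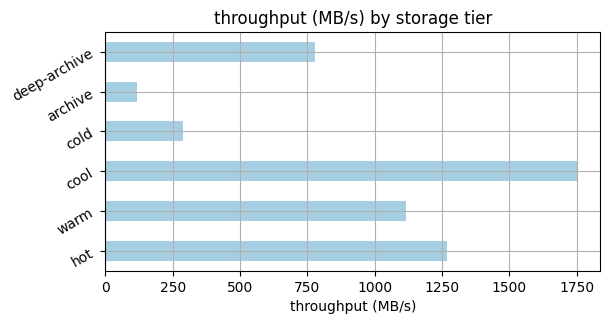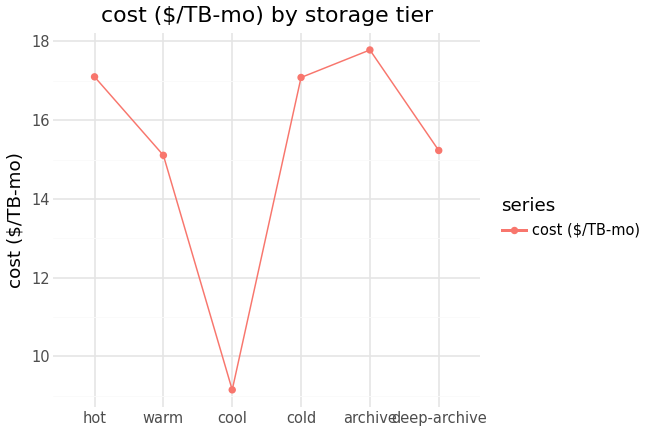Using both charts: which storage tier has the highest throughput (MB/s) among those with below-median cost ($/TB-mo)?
cool

Chart 2 median cost ($/TB-mo) ≈ 16; below-median storage tiers: warm, cool, deep-archive. Among those, cool has the highest throughput (MB/s) (≈ 1800).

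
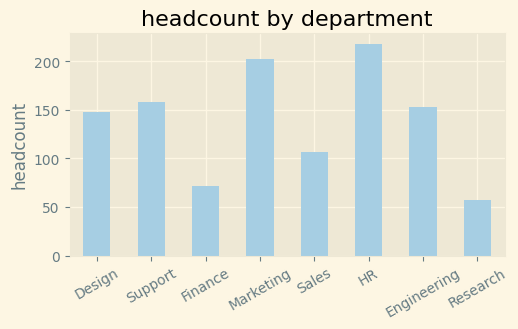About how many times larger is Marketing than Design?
Marketing ≈ 200, Design ≈ 140; 200/140 ≈ 1.43.

≈ 1.43×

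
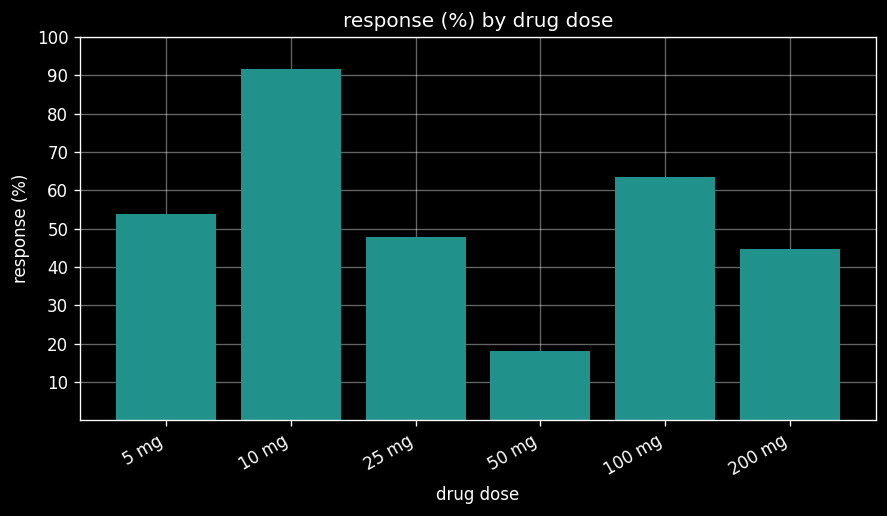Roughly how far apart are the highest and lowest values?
Max 10 mg ≈ 90, min 50 mg ≈ 20; range ≈ 70.

≈ 70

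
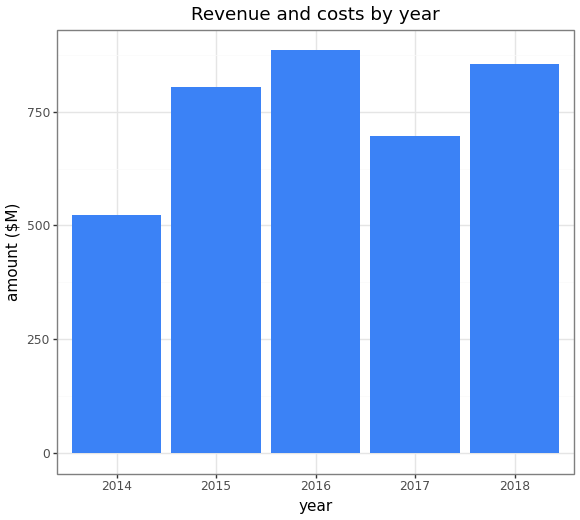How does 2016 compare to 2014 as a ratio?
≈ 1.8×

2016 ≈ 900, 2014 ≈ 500; 900/500 ≈ 1.8.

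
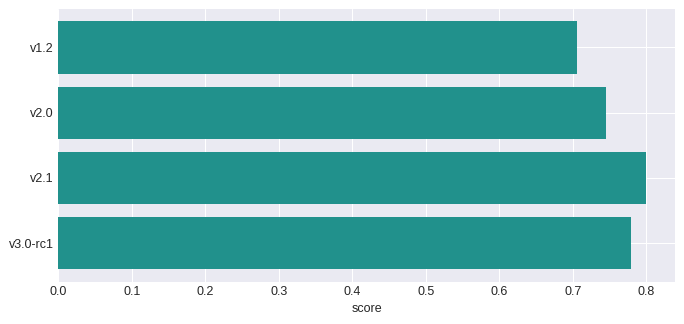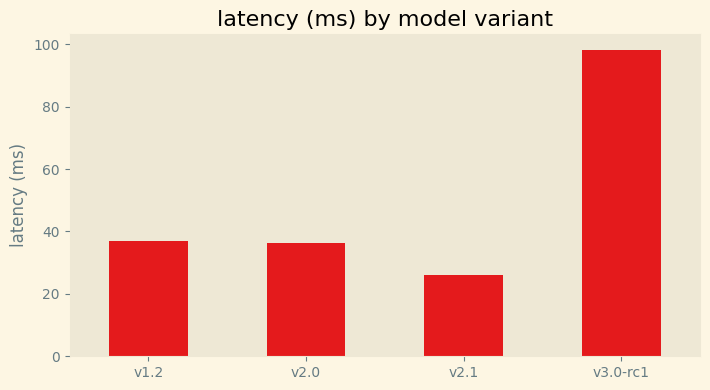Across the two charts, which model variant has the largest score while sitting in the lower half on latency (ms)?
v2.1

Chart 2 median latency (ms) ≈ 40; below-median model variants: v2.0, v2.1. Among those, v2.1 has the highest score (≈ 0.8).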